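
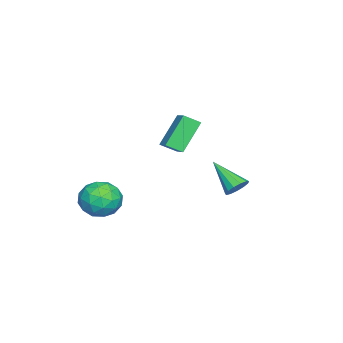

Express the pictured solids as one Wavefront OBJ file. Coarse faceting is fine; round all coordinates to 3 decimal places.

v -2.848 -1.367 0.774
v -4.05 -0.761 2.412
v -3.108 -0.519 0.27
v -4.31 0.087 1.908
v -1.83 -0.747 1.292
v -3.032 -0.141 2.93
v -2.09 0.101 0.788
v -3.292 0.707 2.426
v 1.647 -1.911 -0.727
v 2.386 -2.111 -1.622
v 1.874 -3.709 -0.138
v 2.613 -3.909 -1.033
v 2.933 -3.195 -0.153
v 2.793 -2.084 -0.517
v 1.467 -3.736 -1.243
v 1.327 -2.625 -1.607
v 2.275 -3.239 -1.941
v 3.181 -2.904 -1.267
v 1.079 -2.916 -0.493
v 1.985 -2.581 0.181
v 1.997 -1.853 -1.226
v 2.263 -3.967 -0.534
v 2.451 -3.547 -0.017
v 2.886 -3.665 -0.543
v 2.236 -1.837 -0.576
v 2.67 -1.955 -1.102
v 2.992 -2.592 -0.239
v 1.59 -3.865 -0.658
v 2.024 -3.983 -1.184
v 1.374 -2.155 -1.217
v 1.809 -2.273 -1.743
v 1.268 -3.228 -1.521
v 2.366 -2.634 -1.939
v 2.499 -3.691 -1.594
v 1.825 -3.589 -1.717
v 1.743 -2.936 -1.931
v 2.898 -2.437 -1.543
v 3.032 -3.494 -1.197
v 3.22 -3.074 -0.68
v 3.138 -2.421 -0.894
v 2.833 -3.1 -1.731
v 1.228 -2.326 -0.563
v 1.362 -3.383 -0.217
v 1.122 -3.399 -0.866
v 1.04 -2.746 -1.08
v 1.761 -2.129 -0.166
v 1.894 -3.186 0.179
v 2.517 -2.884 0.171
v 2.435 -2.231 -0.043
v 1.427 -2.72 -0.029
v 1.597 3.836 0.62
v 2.198 3.817 0.979
v 0.823 2.424 1.84
v 1.973 4.09 1.153
v 1.629 4.283 1.158
v 1.274 4.334 0.992
v 1.022 4.227 0.708
v 0.953 3.996 0.396
v 1.088 3.714 0.156
v 1.384 3.471 0.062
v 1.748 3.344 0.146
v 2.064 3.373 0.38
v 2.231 3.55 0.691
f 2 4 1
f 5 2 1
f 1 4 3
f 3 5 1
f 2 8 4
f 6 2 5
f 6 8 2
f 4 8 3
f 7 5 3
f 3 8 7
f 7 6 5
f 8 6 7
f 9 46 25
f 46 20 49
f 25 49 14
f 46 49 25
f 9 25 21
f 25 14 26
f 21 26 10
f 25 26 21
f 9 21 30
f 21 10 31
f 30 31 16
f 21 31 30
f 9 30 42
f 30 16 45
f 42 45 19
f 30 45 42
f 9 42 46
f 42 19 50
f 46 50 20
f 42 50 46
f 10 26 37
f 26 14 40
f 37 40 18
f 26 40 37
f 14 49 27
f 49 20 48
f 27 48 13
f 49 48 27
f 20 50 47
f 50 19 43
f 47 43 11
f 50 43 47
f 19 45 44
f 45 16 32
f 44 32 15
f 45 32 44
f 16 31 36
f 31 10 33
f 36 33 17
f 31 33 36
f 12 38 24
f 38 18 39
f 24 39 13
f 38 39 24
f 12 24 22
f 24 13 23
f 22 23 11
f 24 23 22
f 12 22 29
f 22 11 28
f 29 28 15
f 22 28 29
f 12 29 34
f 29 15 35
f 34 35 17
f 29 35 34
f 12 34 38
f 34 17 41
f 38 41 18
f 34 41 38
f 13 39 27
f 39 18 40
f 27 40 14
f 39 40 27
f 11 23 47
f 23 13 48
f 47 48 20
f 23 48 47
f 15 28 44
f 28 11 43
f 44 43 19
f 28 43 44
f 17 35 36
f 35 15 32
f 36 32 16
f 35 32 36
f 18 41 37
f 41 17 33
f 37 33 10
f 41 33 37
f 52 51 54
f 52 54 53
f 54 51 55
f 54 55 53
f 55 51 56
f 55 56 53
f 56 51 57
f 56 57 53
f 57 51 58
f 57 58 53
f 58 51 59
f 58 59 53
f 59 51 60
f 59 60 53
f 60 51 61
f 60 61 53
f 61 51 62
f 61 62 53
f 62 51 63
f 62 63 53
f 63 51 52
f 63 52 53



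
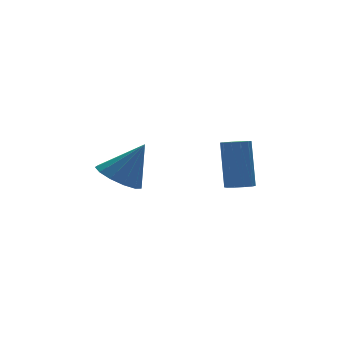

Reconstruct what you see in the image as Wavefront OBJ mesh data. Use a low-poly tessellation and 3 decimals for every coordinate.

v 3.766 -4.023 -3.876
v 4.301 -3.979 -3.938
v 4.469 -3.353 -2.046
v 3.934 -3.397 -1.984
v 4.163 -3.687 -4.022
v 4.331 -3.061 -2.13
v 3.873 -3.523 -4.051
v 4.041 -2.897 -2.159
v 3.543 -3.551 -4.013
v 3.711 -2.925 -2.12
v 3.298 -3.758 -3.922
v 3.466 -3.132 -2.03
v 3.231 -4.067 -3.814
v 3.399 -3.441 -1.922
v 3.369 -4.359 -3.73
v 3.537 -3.733 -1.838
v 3.659 -4.523 -3.701
v 3.827 -3.897 -1.809
v 3.989 -4.495 -3.74
v 4.157 -3.869 -1.847
v 4.234 -4.288 -3.83
v 4.402 -3.662 -1.938
v -0.454 -3.202 -2.961
v 0.33 -3.267 -3.438
v 0.414 -3.458 -1.499
v 0.273 -2.766 -3.317
v -0.014 -2.403 -3.083
v -0.441 -2.295 -2.81
v -0.873 -2.474 -2.585
v -1.171 -2.885 -2.48
v -1.242 -3.396 -2.527
v -1.063 -3.846 -2.712
v -0.69 -4.091 -2.976
v -0.243 -4.054 -3.236
v 0.137 -3.747 -3.408
f 2 1 5
f 2 5 3
f 3 5 6
f 3 6 4
f 5 1 7
f 5 7 6
f 6 7 8
f 6 8 4
f 7 1 9
f 7 9 8
f 8 9 10
f 8 10 4
f 9 1 11
f 9 11 10
f 10 11 12
f 10 12 4
f 11 1 13
f 11 13 12
f 12 13 14
f 12 14 4
f 13 1 15
f 13 15 14
f 14 15 16
f 14 16 4
f 15 1 17
f 15 17 16
f 16 17 18
f 16 18 4
f 17 1 19
f 17 19 18
f 18 19 20
f 18 20 4
f 19 1 21
f 19 21 20
f 20 21 22
f 20 22 4
f 21 1 2
f 21 2 22
f 22 2 3
f 22 3 4
f 24 23 26
f 24 26 25
f 26 23 27
f 26 27 25
f 27 23 28
f 27 28 25
f 28 23 29
f 28 29 25
f 29 23 30
f 29 30 25
f 30 23 31
f 30 31 25
f 31 23 32
f 31 32 25
f 32 23 33
f 32 33 25
f 33 23 34
f 33 34 25
f 34 23 35
f 34 35 25
f 35 23 24
f 35 24 25



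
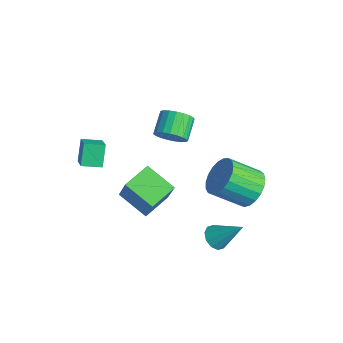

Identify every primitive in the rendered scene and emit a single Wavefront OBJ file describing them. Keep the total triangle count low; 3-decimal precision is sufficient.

v -3.151 -2.522 -0.267
v -3.731 -2.096 0.803
v -2.792 -1.553 -0.458
v -3.373 -1.128 0.613
v -2.127 -2.772 0.387
v -2.708 -2.347 1.458
v -1.769 -1.804 0.197
v -2.349 -1.378 1.267
v 3.272 1.742 -2.206
v 3.748 1.945 -2.693
v 4.188 2.698 -0.914
v 3.426 2.243 -2.686
v 3.046 2.35 -2.495
v 2.752 2.225 -2.194
v 2.657 1.915 -1.898
v 2.797 1.539 -1.72
v 3.119 1.241 -1.727
v 3.499 1.134 -1.918
v 3.793 1.26 -2.219
v 3.888 1.569 -2.515
v -0.075 0.977 2.912
v 0.499 1.051 3.521
v -0.31 1.777 4.196
v -0.885 1.703 3.588
v 0.574 1.324 3.316
v -0.235 2.05 3.992
v 0.536 1.537 3.042
v -0.273 2.264 3.718
v 0.393 1.654 2.746
v -0.416 2.38 3.421
v 0.169 1.653 2.478
v -0.64 2.379 3.154
v -0.098 1.535 2.285
v -0.907 2.262 2.961
v -0.36 1.321 2.201
v -1.169 2.048 2.877
v -0.574 1.048 2.24
v -1.383 1.774 2.915
v -0.701 0.762 2.395
v -1.51 1.488 3.07
v -0.72 0.513 2.639
v -1.529 1.239 3.315
v -0.628 0.344 2.931
v -1.437 1.071 3.606
v -0.44 0.285 3.219
v -1.249 1.011 3.895
v -0.189 0.346 3.455
v -0.998 1.072 4.13
v 0.081 0.515 3.596
v -0.728 1.242 4.272
v 0.325 0.765 3.62
v -0.484 1.491 4.295
v 1.894 -2.52 1.763
v 2.761 -2.571 3.35
v 1.35 -1.175 2.103
v 2.218 -1.226 3.691
v 3.242 -1.794 1.049
v 4.11 -1.845 2.637
v 2.699 -0.449 1.39
v 3.566 -0.5 2.977
v 1.856 4.306 -0.8
v 2.897 4.02 -0.653
v 2.346 2.588 0.466
v 1.304 2.874 0.32
v 2.831 4.312 -0.313
v 2.279 2.879 0.807
v 2.596 4.603 -0.056
v 2.044 3.17 1.063
v 2.232 4.842 0.071
v 1.681 3.409 1.191
v 1.804 4.989 0.049
v 1.253 3.556 1.168
v 1.385 5.018 -0.121
v 0.834 3.585 0.998
v 1.047 4.924 -0.408
v 0.496 3.491 0.711
v 0.849 4.723 -0.763
v 0.298 3.29 0.357
v 0.825 4.45 -1.124
v 0.274 3.017 -0.004
v 0.979 4.152 -1.429
v 0.428 2.719 -0.309
v 1.285 3.881 -1.625
v 0.734 2.448 -0.506
v 1.689 3.684 -1.679
v 1.138 2.251 -0.559
v 2.122 3.594 -1.58
v 1.571 2.161 -0.461
v 2.509 3.627 -1.347
v 1.958 2.195 -0.227
v 2.784 3.778 -1.019
v 2.232 2.345 0.101
f 2 4 1
f 5 2 1
f 1 4 3
f 3 5 1
f 2 8 4
f 6 2 5
f 6 8 2
f 4 8 3
f 7 5 3
f 3 8 7
f 7 6 5
f 8 6 7
f 10 9 12
f 10 12 11
f 12 9 13
f 12 13 11
f 13 9 14
f 13 14 11
f 14 9 15
f 14 15 11
f 15 9 16
f 15 16 11
f 16 9 17
f 16 17 11
f 17 9 18
f 17 18 11
f 18 9 19
f 18 19 11
f 19 9 20
f 19 20 11
f 20 9 10
f 20 10 11
f 22 21 25
f 22 25 23
f 23 25 26
f 23 26 24
f 25 21 27
f 25 27 26
f 26 27 28
f 26 28 24
f 27 21 29
f 27 29 28
f 28 29 30
f 28 30 24
f 29 21 31
f 29 31 30
f 30 31 32
f 30 32 24
f 31 21 33
f 31 33 32
f 32 33 34
f 32 34 24
f 33 21 35
f 33 35 34
f 34 35 36
f 34 36 24
f 35 21 37
f 35 37 36
f 36 37 38
f 36 38 24
f 37 21 39
f 37 39 38
f 38 39 40
f 38 40 24
f 39 21 41
f 39 41 40
f 40 41 42
f 40 42 24
f 41 21 43
f 41 43 42
f 42 43 44
f 42 44 24
f 43 21 45
f 43 45 44
f 44 45 46
f 44 46 24
f 45 21 47
f 45 47 46
f 46 47 48
f 46 48 24
f 47 21 49
f 47 49 48
f 48 49 50
f 48 50 24
f 49 21 51
f 49 51 50
f 50 51 52
f 50 52 24
f 51 21 22
f 51 22 52
f 52 22 23
f 52 23 24
f 54 56 53
f 57 54 53
f 53 56 55
f 55 57 53
f 54 60 56
f 58 54 57
f 58 60 54
f 56 60 55
f 59 57 55
f 55 60 59
f 59 58 57
f 60 58 59
f 62 61 65
f 62 65 63
f 63 65 66
f 63 66 64
f 65 61 67
f 65 67 66
f 66 67 68
f 66 68 64
f 67 61 69
f 67 69 68
f 68 69 70
f 68 70 64
f 69 61 71
f 69 71 70
f 70 71 72
f 70 72 64
f 71 61 73
f 71 73 72
f 72 73 74
f 72 74 64
f 73 61 75
f 73 75 74
f 74 75 76
f 74 76 64
f 75 61 77
f 75 77 76
f 76 77 78
f 76 78 64
f 77 61 79
f 77 79 78
f 78 79 80
f 78 80 64
f 79 61 81
f 79 81 80
f 80 81 82
f 80 82 64
f 81 61 83
f 81 83 82
f 82 83 84
f 82 84 64
f 83 61 85
f 83 85 84
f 84 85 86
f 84 86 64
f 85 61 87
f 85 87 86
f 86 87 88
f 86 88 64
f 87 61 89
f 87 89 88
f 88 89 90
f 88 90 64
f 89 61 91
f 89 91 90
f 90 91 92
f 90 92 64
f 91 61 62
f 91 62 92
f 92 62 63
f 92 63 64



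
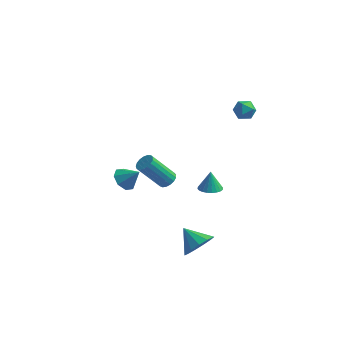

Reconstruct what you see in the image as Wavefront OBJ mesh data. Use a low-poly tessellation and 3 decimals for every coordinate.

v -2.42 2.263 -3.853
v -2.072 1.779 -3.783
v -3.212 1.193 -2.158
v -3.56 1.677 -2.227
v -1.945 1.979 -3.622
v -3.085 1.393 -1.996
v -1.926 2.244 -3.513
v -3.066 1.658 -1.887
v -2.02 2.513 -3.482
v -3.16 1.928 -1.857
v -2.206 2.725 -3.536
v -3.346 2.14 -1.911
v -2.441 2.831 -3.663
v -3.581 2.246 -2.037
v -2.671 2.807 -3.833
v -3.811 2.222 -2.207
v -2.844 2.658 -4.008
v -3.984 2.073 -2.382
v -2.919 2.419 -4.147
v -4.059 1.833 -2.521
v -2.88 2.143 -4.219
v -4.02 1.558 -2.593
v -2.736 1.895 -4.207
v -3.876 1.31 -2.581
v -2.519 1.732 -4.114
v -3.659 1.146 -2.488
v -2.28 1.689 -3.961
v -3.42 1.104 -2.335
v 2.132 1.986 3.747
v 2.424 1.751 4.319
v 2.016 0.949 3.381
v 2.308 0.714 3.953
v 1.688 1 3.978
v 1.759 1.641 4.204
v 2.681 1.059 3.496
v 2.752 1.7 3.722
v 2.763 1.179 4.163
v 2.149 1.142 4.462
v 2.291 1.558 3.238
v 1.677 1.521 3.537
v 1.508 -3.637 -3.595
v 2.009 -3.832 -2.788
v 0.452 -3.163 -2.825
v 2.137 -3.319 -2.928
v 2.065 -2.907 -3.28
v 1.816 -2.727 -3.732
v 1.469 -2.835 -4.14
v 1.135 -3.198 -4.376
v 0.919 -3.7 -4.363
v 0.89 -4.182 -4.107
v 1.057 -4.491 -3.688
v 1.368 -4.528 -3.24
v 1.722 -4.283 -2.904
v -3.812 -0.636 -1.982
v -3.368 -0.202 -2.454
v -2.968 -0.604 -1.158
v -3.722 0.129 -2.105
v -4.128 0.011 -1.684
v -4.35 -0.485 -1.437
v -4.256 -1.07 -1.51
v -3.903 -1.401 -1.859
v -3.496 -1.284 -2.28
v -3.275 -0.787 -2.527
v 0.563 0.811 -2.627
v 1.18 1.117 -2.655
v 0.477 1.089 -1.473
v 1.017 1.322 -2.717
v 0.784 1.449 -2.765
v 0.518 1.479 -2.792
v 0.259 1.407 -2.793
v 0.046 1.245 -2.77
v -0.089 1.016 -2.725
v -0.124 0.756 -2.664
v -0.055 0.504 -2.599
v 0.109 0.299 -2.537
v 0.341 0.172 -2.489
v 0.607 0.142 -2.462
v 0.867 0.214 -2.46
v 1.08 0.377 -2.484
v 1.214 0.606 -2.529
v 1.25 0.866 -2.589
f 2 1 5
f 2 5 3
f 3 5 6
f 3 6 4
f 5 1 7
f 5 7 6
f 6 7 8
f 6 8 4
f 7 1 9
f 7 9 8
f 8 9 10
f 8 10 4
f 9 1 11
f 9 11 10
f 10 11 12
f 10 12 4
f 11 1 13
f 11 13 12
f 12 13 14
f 12 14 4
f 13 1 15
f 13 15 14
f 14 15 16
f 14 16 4
f 15 1 17
f 15 17 16
f 16 17 18
f 16 18 4
f 17 1 19
f 17 19 18
f 18 19 20
f 18 20 4
f 19 1 21
f 19 21 20
f 20 21 22
f 20 22 4
f 21 1 23
f 21 23 22
f 22 23 24
f 22 24 4
f 23 1 25
f 23 25 24
f 24 25 26
f 24 26 4
f 25 1 27
f 25 27 26
f 26 27 28
f 26 28 4
f 27 1 2
f 27 2 28
f 28 2 3
f 28 3 4
f 29 40 34
f 29 34 30
f 29 30 36
f 29 36 39
f 29 39 40
f 30 34 38
f 34 40 33
f 40 39 31
f 39 36 35
f 36 30 37
f 32 38 33
f 32 33 31
f 32 31 35
f 32 35 37
f 32 37 38
f 33 38 34
f 31 33 40
f 35 31 39
f 37 35 36
f 38 37 30
f 42 41 44
f 42 44 43
f 44 41 45
f 44 45 43
f 45 41 46
f 45 46 43
f 46 41 47
f 46 47 43
f 47 41 48
f 47 48 43
f 48 41 49
f 48 49 43
f 49 41 50
f 49 50 43
f 50 41 51
f 50 51 43
f 51 41 52
f 51 52 43
f 52 41 53
f 52 53 43
f 53 41 42
f 53 42 43
f 55 54 57
f 55 57 56
f 57 54 58
f 57 58 56
f 58 54 59
f 58 59 56
f 59 54 60
f 59 60 56
f 60 54 61
f 60 61 56
f 61 54 62
f 61 62 56
f 62 54 63
f 62 63 56
f 63 54 55
f 63 55 56
f 65 64 67
f 65 67 66
f 67 64 68
f 67 68 66
f 68 64 69
f 68 69 66
f 69 64 70
f 69 70 66
f 70 64 71
f 70 71 66
f 71 64 72
f 71 72 66
f 72 64 73
f 72 73 66
f 73 64 74
f 73 74 66
f 74 64 75
f 74 75 66
f 75 64 76
f 75 76 66
f 76 64 77
f 76 77 66
f 77 64 78
f 77 78 66
f 78 64 79
f 78 79 66
f 79 64 80
f 79 80 66
f 80 64 81
f 80 81 66
f 81 64 65
f 81 65 66



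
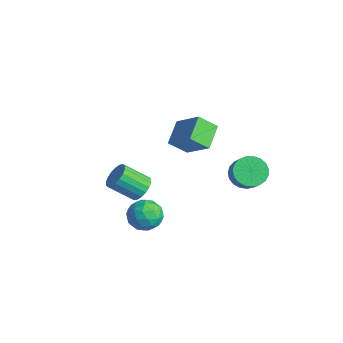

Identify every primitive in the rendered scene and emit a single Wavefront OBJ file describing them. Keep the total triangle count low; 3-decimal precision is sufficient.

v -1.27 -2 -2.084
v -0.545 -2.16 -1.786
v -1.224 -3.299 -0.739
v -1.95 -3.14 -1.036
v -0.661 -1.897 -1.576
v -1.34 -3.036 -0.528
v -0.898 -1.655 -1.466
v -1.577 -2.794 -0.419
v -1.208 -1.481 -1.478
v -1.888 -2.62 -0.431
v -1.531 -1.41 -1.611
v -2.21 -2.549 -0.563
v -1.802 -1.456 -1.837
v -2.482 -2.596 -0.79
v -1.968 -1.61 -2.112
v -2.647 -2.749 -1.065
v -1.996 -1.841 -2.381
v -2.675 -2.98 -1.334
v -1.88 -2.104 -2.592
v -2.559 -3.243 -1.544
v -1.643 -2.346 -2.701
v -2.322 -3.485 -1.654
v -1.332 -2.52 -2.689
v -2.012 -3.659 -1.642
v -1.01 -2.591 -2.557
v -1.689 -3.73 -1.509
v -0.738 -2.544 -2.33
v -1.418 -3.684 -1.283
v -0.573 -2.391 -2.055
v -1.252 -3.53 -1.008
v -1.399 -2.159 -3.395
v -0.755 -1.368 -3.384
v -0.125 -3.192 -3.576
v 0.519 -2.401 -3.565
v 0.019 -2.663 -2.716
v -0.768 -2.024 -2.604
v -0.112 -2.536 -4.356
v -0.899 -1.897 -4.244
v 0.04 -1.601 -3.979
v 0.121 -1.679 -2.965
v -1.001 -2.881 -3.995
v -0.92 -2.959 -2.981
v -1.189 -1.672 -3.374
v 0.309 -2.888 -3.586
v 0.015 -3.041 -3.087
v 0.393 -2.576 -3.081
v -1.197 -2.058 -2.915
v -0.818 -1.593 -2.909
v -0.363 -2.355 -2.516
v -0.062 -2.967 -4.051
v 0.317 -2.502 -4.045
v -1.273 -1.984 -3.879
v -0.895 -1.519 -3.873
v -0.517 -2.205 -4.444
v -0.343 -1.344 -3.717
v 0.406 -1.952 -3.823
v 0.035 -2.031 -4.288
v -0.427 -1.656 -4.222
v -0.296 -1.391 -3.121
v 0.453 -1.998 -3.227
v 0.159 -2.152 -2.728
v -0.303 -1.776 -2.662
v 0.172 -1.528 -3.47
v -1.333 -2.562 -3.733
v -0.584 -3.169 -3.839
v -0.577 -2.784 -4.298
v -1.039 -2.408 -4.232
v -1.286 -2.608 -3.137
v -0.537 -3.216 -3.243
v -0.453 -2.904 -2.738
v -0.915 -2.529 -2.672
v -1.052 -3.032 -3.49
v -4.864 3.323 -2.08
v -5.274 2.383 -1.218
v -3.358 3.794 -0.852
v -3.768 2.853 0.011
v -3.932 2.247 -2.811
v -4.342 1.306 -1.948
v -2.426 2.717 -1.582
v -2.836 1.777 -0.72
v -0.963 4.099 -3.203
v -0.445 4.865 -3.497
v 0.381 4.646 -2.612
v -0.137 3.881 -2.317
v -0.692 5.031 -3.225
v 0.133 4.812 -2.34
v -0.987 5.035 -2.949
v -0.161 4.817 -2.064
v -1.277 4.878 -2.717
v -0.451 4.659 -1.832
v -1.513 4.586 -2.569
v -0.687 4.368 -1.684
v -1.654 4.21 -2.531
v -0.828 3.992 -1.646
v -1.675 3.815 -2.608
v -0.849 3.596 -1.723
v -1.573 3.469 -2.789
v -0.747 3.25 -1.904
v -1.366 3.232 -3.041
v -0.54 3.013 -2.156
v -1.089 3.145 -3.321
v -0.263 2.926 -2.436
v -0.79 3.223 -3.58
v 0.036 3.004 -2.695
v -0.521 3.452 -3.774
v 0.305 3.234 -2.889
v -0.329 3.794 -3.87
v 0.497 3.575 -2.985
v -0.246 4.188 -3.85
v 0.58 3.969 -2.965
v -0.287 4.567 -3.718
v 0.539 4.348 -2.833
f 2 1 5
f 2 5 3
f 3 5 6
f 3 6 4
f 5 1 7
f 5 7 6
f 6 7 8
f 6 8 4
f 7 1 9
f 7 9 8
f 8 9 10
f 8 10 4
f 9 1 11
f 9 11 10
f 10 11 12
f 10 12 4
f 11 1 13
f 11 13 12
f 12 13 14
f 12 14 4
f 13 1 15
f 13 15 14
f 14 15 16
f 14 16 4
f 15 1 17
f 15 17 16
f 16 17 18
f 16 18 4
f 17 1 19
f 17 19 18
f 18 19 20
f 18 20 4
f 19 1 21
f 19 21 20
f 20 21 22
f 20 22 4
f 21 1 23
f 21 23 22
f 22 23 24
f 22 24 4
f 23 1 25
f 23 25 24
f 24 25 26
f 24 26 4
f 25 1 27
f 25 27 26
f 26 27 28
f 26 28 4
f 27 1 29
f 27 29 28
f 28 29 30
f 28 30 4
f 29 1 2
f 29 2 30
f 30 2 3
f 30 3 4
f 31 68 47
f 68 42 71
f 47 71 36
f 68 71 47
f 31 47 43
f 47 36 48
f 43 48 32
f 47 48 43
f 31 43 52
f 43 32 53
f 52 53 38
f 43 53 52
f 31 52 64
f 52 38 67
f 64 67 41
f 52 67 64
f 31 64 68
f 64 41 72
f 68 72 42
f 64 72 68
f 32 48 59
f 48 36 62
f 59 62 40
f 48 62 59
f 36 71 49
f 71 42 70
f 49 70 35
f 71 70 49
f 42 72 69
f 72 41 65
f 69 65 33
f 72 65 69
f 41 67 66
f 67 38 54
f 66 54 37
f 67 54 66
f 38 53 58
f 53 32 55
f 58 55 39
f 53 55 58
f 34 60 46
f 60 40 61
f 46 61 35
f 60 61 46
f 34 46 44
f 46 35 45
f 44 45 33
f 46 45 44
f 34 44 51
f 44 33 50
f 51 50 37
f 44 50 51
f 34 51 56
f 51 37 57
f 56 57 39
f 51 57 56
f 34 56 60
f 56 39 63
f 60 63 40
f 56 63 60
f 35 61 49
f 61 40 62
f 49 62 36
f 61 62 49
f 33 45 69
f 45 35 70
f 69 70 42
f 45 70 69
f 37 50 66
f 50 33 65
f 66 65 41
f 50 65 66
f 39 57 58
f 57 37 54
f 58 54 38
f 57 54 58
f 40 63 59
f 63 39 55
f 59 55 32
f 63 55 59
f 74 76 73
f 77 74 73
f 73 76 75
f 75 77 73
f 74 80 76
f 78 74 77
f 78 80 74
f 76 80 75
f 79 77 75
f 75 80 79
f 79 78 77
f 80 78 79
f 82 81 85
f 82 85 83
f 83 85 86
f 83 86 84
f 85 81 87
f 85 87 86
f 86 87 88
f 86 88 84
f 87 81 89
f 87 89 88
f 88 89 90
f 88 90 84
f 89 81 91
f 89 91 90
f 90 91 92
f 90 92 84
f 91 81 93
f 91 93 92
f 92 93 94
f 92 94 84
f 93 81 95
f 93 95 94
f 94 95 96
f 94 96 84
f 95 81 97
f 95 97 96
f 96 97 98
f 96 98 84
f 97 81 99
f 97 99 98
f 98 99 100
f 98 100 84
f 99 81 101
f 99 101 100
f 100 101 102
f 100 102 84
f 101 81 103
f 101 103 102
f 102 103 104
f 102 104 84
f 103 81 105
f 103 105 104
f 104 105 106
f 104 106 84
f 105 81 107
f 105 107 106
f 106 107 108
f 106 108 84
f 107 81 109
f 107 109 108
f 108 109 110
f 108 110 84
f 109 81 111
f 109 111 110
f 110 111 112
f 110 112 84
f 111 81 82
f 111 82 112
f 112 82 83
f 112 83 84



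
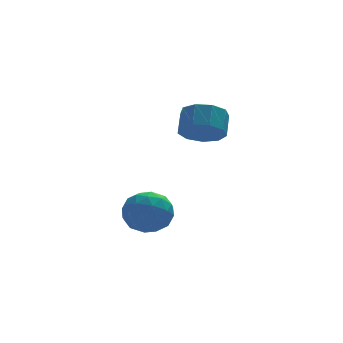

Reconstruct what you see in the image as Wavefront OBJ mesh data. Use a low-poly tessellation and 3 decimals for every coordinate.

v 0.922 0.297 3.29
v 1.87 0.102 3.132
v 2.165 0.888 3.932
v 1.218 1.083 4.09
v 1.666 0.593 2.724
v 1.961 1.38 3.524
v 1.114 0.946 2.581
v 1.409 1.732 3.381
v 0.472 0.995 2.77
v 0.768 1.781 3.57
v 0.041 0.717 3.202
v 0.337 1.504 4.002
v 0.023 0.243 3.675
v 0.318 1.029 4.475
v 0.425 -0.206 3.968
v 0.72 0.58 4.768
v 1.06 -0.42 3.944
v 1.355 0.366 4.744
v 1.63 -0.298 3.614
v 1.926 0.488 4.414
v -2.167 0.572 -1.281
v -1.382 1.301 -0.974
v -1.158 -0.781 -0.646
v -0.373 -0.052 -0.339
v -1.352 -0.074 0.193
v -1.976 0.763 -0.2
v -0.564 -0.243 -1.42
v -1.188 0.594 -1.813
v -0.392 0.798 -1.06
v -0.879 0.902 -0.063
v -1.661 -0.382 -1.557
v -2.148 -0.278 -0.56
v -1.863 1.055 -1.183
v -0.677 -0.535 -0.437
v -1.252 -0.548 -0.124
v -0.791 -0.119 0.056
v -2.212 0.739 -0.728
v -1.751 1.167 -0.548
v -1.733 0.359 0.138
v -0.789 -0.647 -1.072
v -0.328 -0.219 -0.892
v -1.749 0.639 -1.676
v -1.288 1.068 -1.496
v -0.807 0.161 -1.758
v -0.82 1.188 -1.053
v -0.226 0.393 -0.68
v -0.339 0.281 -1.316
v -0.705 0.772 -1.546
v -1.106 1.25 -0.467
v -0.513 0.454 -0.094
v -1.088 0.442 0.218
v -1.455 0.933 -0.012
v -0.524 0.954 -0.518
v -2.027 0.066 -1.526
v -1.434 -0.73 -1.153
v -1.085 -0.413 -1.608
v -1.452 0.078 -1.838
v -2.314 0.127 -0.94
v -1.72 -0.668 -0.567
v -1.835 -0.252 -0.074
v -2.201 0.239 -0.304
v -2.016 -0.434 -1.102
f 2 1 5
f 2 5 3
f 3 5 6
f 3 6 4
f 5 1 7
f 5 7 6
f 6 7 8
f 6 8 4
f 7 1 9
f 7 9 8
f 8 9 10
f 8 10 4
f 9 1 11
f 9 11 10
f 10 11 12
f 10 12 4
f 11 1 13
f 11 13 12
f 12 13 14
f 12 14 4
f 13 1 15
f 13 15 14
f 14 15 16
f 14 16 4
f 15 1 17
f 15 17 16
f 16 17 18
f 16 18 4
f 17 1 19
f 17 19 18
f 18 19 20
f 18 20 4
f 19 1 2
f 19 2 20
f 20 2 3
f 20 3 4
f 21 58 37
f 58 32 61
f 37 61 26
f 58 61 37
f 21 37 33
f 37 26 38
f 33 38 22
f 37 38 33
f 21 33 42
f 33 22 43
f 42 43 28
f 33 43 42
f 21 42 54
f 42 28 57
f 54 57 31
f 42 57 54
f 21 54 58
f 54 31 62
f 58 62 32
f 54 62 58
f 22 38 49
f 38 26 52
f 49 52 30
f 38 52 49
f 26 61 39
f 61 32 60
f 39 60 25
f 61 60 39
f 32 62 59
f 62 31 55
f 59 55 23
f 62 55 59
f 31 57 56
f 57 28 44
f 56 44 27
f 57 44 56
f 28 43 48
f 43 22 45
f 48 45 29
f 43 45 48
f 24 50 36
f 50 30 51
f 36 51 25
f 50 51 36
f 24 36 34
f 36 25 35
f 34 35 23
f 36 35 34
f 24 34 41
f 34 23 40
f 41 40 27
f 34 40 41
f 24 41 46
f 41 27 47
f 46 47 29
f 41 47 46
f 24 46 50
f 46 29 53
f 50 53 30
f 46 53 50
f 25 51 39
f 51 30 52
f 39 52 26
f 51 52 39
f 23 35 59
f 35 25 60
f 59 60 32
f 35 60 59
f 27 40 56
f 40 23 55
f 56 55 31
f 40 55 56
f 29 47 48
f 47 27 44
f 48 44 28
f 47 44 48
f 30 53 49
f 53 29 45
f 49 45 22
f 53 45 49



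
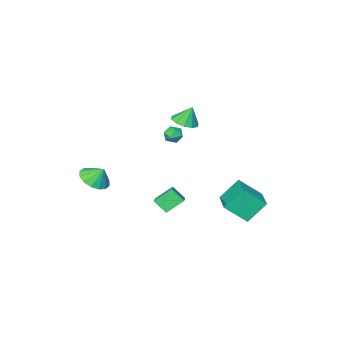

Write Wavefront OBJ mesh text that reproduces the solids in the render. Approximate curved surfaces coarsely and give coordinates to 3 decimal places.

v -3.194 -1.284 1.21
v -2.797 -1.246 1.699
v -3.703 -2.034 1.681
v -3.306 -1.996 2.17
v -3.712 -1.526 2.055
v -3.398 -1.063 1.765
v -3.102 -2.217 1.615
v -2.788 -1.754 1.325
v -2.741 -1.822 1.95
v -3.118 -1.396 2.222
v -3.382 -1.884 1.158
v -3.759 -1.458 1.43
v 1.298 -2.785 -0.73
v 1.891 -3.328 -0.205
v 1.022 -2.275 0.11
v 2.166 -2.94 -0.35
v 2.209 -2.511 -0.596
v 2.007 -2.155 -0.878
v 1.616 -1.967 -1.121
v 1.139 -1.999 -1.258
v 0.705 -2.241 -1.254
v 0.43 -2.629 -1.11
v 0.388 -3.058 -0.863
v 0.589 -3.414 -0.581
v 0.98 -3.602 -0.339
v 1.457 -3.57 -0.201
v -1.194 1.905 -1.14
v -0.888 1.242 -0.442
v -0.11 3.144 -0.438
v 0.196 2.481 0.26
v -0.296 1.539 -1.88
v 0.01 0.876 -1.182
v 0.788 2.778 -1.178
v 1.094 2.115 -0.48
v -4.087 3.262 -2.564
v -5.044 3.688 -1.368
v -2.982 4.902 -2.264
v -3.939 5.328 -1.067
v -3.141 2.432 -1.513
v -4.098 2.858 -0.316
v -2.036 4.072 -1.212
v -2.993 4.498 -0.016
v -3.404 -0.84 2.948
v -2.852 -0.247 2.954
v -3.716 -0.56 4.052
v -3.283 -0.056 2.784
v -3.76 -0.164 2.677
v -4.101 -0.53 2.674
v -4.176 -1.015 2.775
v -3.956 -1.432 2.943
v -3.526 -1.623 3.112
v -3.049 -1.515 3.219
v -2.708 -1.149 3.223
v -2.633 -0.664 3.121
f 1 12 6
f 1 6 2
f 1 2 8
f 1 8 11
f 1 11 12
f 2 6 10
f 6 12 5
f 12 11 3
f 11 8 7
f 8 2 9
f 4 10 5
f 4 5 3
f 4 3 7
f 4 7 9
f 4 9 10
f 5 10 6
f 3 5 12
f 7 3 11
f 9 7 8
f 10 9 2
f 14 13 16
f 14 16 15
f 16 13 17
f 16 17 15
f 17 13 18
f 17 18 15
f 18 13 19
f 18 19 15
f 19 13 20
f 19 20 15
f 20 13 21
f 20 21 15
f 21 13 22
f 21 22 15
f 22 13 23
f 22 23 15
f 23 13 24
f 23 24 15
f 24 13 25
f 24 25 15
f 25 13 26
f 25 26 15
f 26 13 14
f 26 14 15
f 28 30 27
f 31 28 27
f 27 30 29
f 29 31 27
f 28 34 30
f 32 28 31
f 32 34 28
f 30 34 29
f 33 31 29
f 29 34 33
f 33 32 31
f 34 32 33
f 36 38 35
f 39 36 35
f 35 38 37
f 37 39 35
f 36 42 38
f 40 36 39
f 40 42 36
f 38 42 37
f 41 39 37
f 37 42 41
f 41 40 39
f 42 40 41
f 44 43 46
f 44 46 45
f 46 43 47
f 46 47 45
f 47 43 48
f 47 48 45
f 48 43 49
f 48 49 45
f 49 43 50
f 49 50 45
f 50 43 51
f 50 51 45
f 51 43 52
f 51 52 45
f 52 43 53
f 52 53 45
f 53 43 54
f 53 54 45
f 54 43 44
f 54 44 45



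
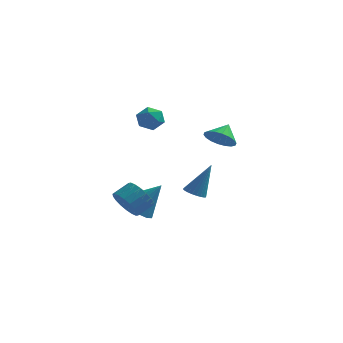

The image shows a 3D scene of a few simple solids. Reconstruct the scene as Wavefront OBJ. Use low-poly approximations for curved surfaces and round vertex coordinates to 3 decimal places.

v -2.91 -0.8 -3.043
v -2.422 -0.642 -3.807
v -1.781 0.018 -3.26
v -2.27 -0.14 -2.497
v -2.71 -0.351 -3.821
v -2.069 0.309 -3.275
v -3.037 -0.149 -3.681
v -2.396 0.511 -3.135
v -3.339 -0.076 -3.415
v -2.698 0.584 -2.869
v -3.557 -0.146 -3.075
v -2.916 0.514 -2.529
v -3.646 -0.346 -2.729
v -3.005 0.314 -2.183
v -3.59 -0.635 -2.445
v -2.949 0.025 -1.899
v -3.399 -0.958 -2.28
v -2.758 -0.298 -1.733
v -3.111 -1.249 -2.265
v -2.47 -0.589 -1.719
v -2.784 -1.451 -2.405
v -2.143 -0.791 -1.859
v -2.482 -1.524 -2.671
v -1.841 -0.864 -2.125
v -2.264 -1.454 -3.011
v -1.623 -0.794 -2.465
v -2.175 -1.254 -3.357
v -1.534 -0.594 -2.811
v -2.231 -0.965 -3.641
v -1.59 -0.305 -3.095
v -2.345 0.371 2.583
v -1.817 0.345 2.013
v -1.783 -0.605 3.147
v -1.255 -0.631 2.577
v -1.26 -0.034 3.076
v -1.607 0.569 2.727
v -1.993 -0.829 2.433
v -2.34 -0.226 2.084
v -1.599 -0.397 1.92
v -1.146 0.095 2.317
v -2.454 -0.355 2.843
v -2.001 0.137 3.24
v 1.555 0.203 1.381
v 2.038 0.589 0.783
v 1.825 0.977 2.099
v 1.696 0.753 0.735
v 1.326 0.809 0.815
v 1.001 0.744 1.006
v 0.786 0.573 1.272
v 0.723 0.328 1.56
v 0.825 0.058 1.812
v 1.071 -0.183 1.978
v 1.413 -0.347 2.027
v 1.783 -0.403 1.947
v 2.108 -0.338 1.755
v 2.324 -0.166 1.489
v 2.387 0.078 1.202
v 2.285 0.348 0.95
v 0.345 0.078 -2.295
v 0.752 0.46 -2.563
v 1.075 0.542 -0.525
v 0.565 0.609 -2.525
v 0.345 0.677 -2.452
v 0.125 0.654 -2.355
v -0.062 0.543 -2.249
v -0.187 0.361 -2.15
v -0.231 0.136 -2.073
v -0.187 -0.098 -2.029
v -0.063 -0.305 -2.026
v 0.124 -0.454 -2.064
v 0.345 -0.522 -2.137
v 0.565 -0.499 -2.234
v 0.752 -0.388 -2.341
v 0.877 -0.206 -2.44
v 0.921 0.019 -2.517
v 0.877 0.253 -2.56
v -3.032 1.864 -4.306
v -2.346 2.309 -4.965
v -1.828 2.216 -2.814
v -2.704 2.742 -4.779
v -3.166 2.896 -4.442
v -3.585 2.723 -4.063
v -3.829 2.276 -3.761
v -3.82 1.699 -3.632
v -3.561 1.174 -3.717
v -3.134 0.868 -3.989
v -2.675 0.878 -4.362
v -2.329 1.201 -4.717
v -2.207 1.735 -4.942
f 2 1 5
f 2 5 3
f 3 5 6
f 3 6 4
f 5 1 7
f 5 7 6
f 6 7 8
f 6 8 4
f 7 1 9
f 7 9 8
f 8 9 10
f 8 10 4
f 9 1 11
f 9 11 10
f 10 11 12
f 10 12 4
f 11 1 13
f 11 13 12
f 12 13 14
f 12 14 4
f 13 1 15
f 13 15 14
f 14 15 16
f 14 16 4
f 15 1 17
f 15 17 16
f 16 17 18
f 16 18 4
f 17 1 19
f 17 19 18
f 18 19 20
f 18 20 4
f 19 1 21
f 19 21 20
f 20 21 22
f 20 22 4
f 21 1 23
f 21 23 22
f 22 23 24
f 22 24 4
f 23 1 25
f 23 25 24
f 24 25 26
f 24 26 4
f 25 1 27
f 25 27 26
f 26 27 28
f 26 28 4
f 27 1 29
f 27 29 28
f 28 29 30
f 28 30 4
f 29 1 2
f 29 2 30
f 30 2 3
f 30 3 4
f 31 42 36
f 31 36 32
f 31 32 38
f 31 38 41
f 31 41 42
f 32 36 40
f 36 42 35
f 42 41 33
f 41 38 37
f 38 32 39
f 34 40 35
f 34 35 33
f 34 33 37
f 34 37 39
f 34 39 40
f 35 40 36
f 33 35 42
f 37 33 41
f 39 37 38
f 40 39 32
f 44 43 46
f 44 46 45
f 46 43 47
f 46 47 45
f 47 43 48
f 47 48 45
f 48 43 49
f 48 49 45
f 49 43 50
f 49 50 45
f 50 43 51
f 50 51 45
f 51 43 52
f 51 52 45
f 52 43 53
f 52 53 45
f 53 43 54
f 53 54 45
f 54 43 55
f 54 55 45
f 55 43 56
f 55 56 45
f 56 43 57
f 56 57 45
f 57 43 58
f 57 58 45
f 58 43 44
f 58 44 45
f 60 59 62
f 60 62 61
f 62 59 63
f 62 63 61
f 63 59 64
f 63 64 61
f 64 59 65
f 64 65 61
f 65 59 66
f 65 66 61
f 66 59 67
f 66 67 61
f 67 59 68
f 67 68 61
f 68 59 69
f 68 69 61
f 69 59 70
f 69 70 61
f 70 59 71
f 70 71 61
f 71 59 72
f 71 72 61
f 72 59 73
f 72 73 61
f 73 59 74
f 73 74 61
f 74 59 75
f 74 75 61
f 75 59 76
f 75 76 61
f 76 59 60
f 76 60 61
f 78 77 80
f 78 80 79
f 80 77 81
f 80 81 79
f 81 77 82
f 81 82 79
f 82 77 83
f 82 83 79
f 83 77 84
f 83 84 79
f 84 77 85
f 84 85 79
f 85 77 86
f 85 86 79
f 86 77 87
f 86 87 79
f 87 77 88
f 87 88 79
f 88 77 89
f 88 89 79
f 89 77 78
f 89 78 79



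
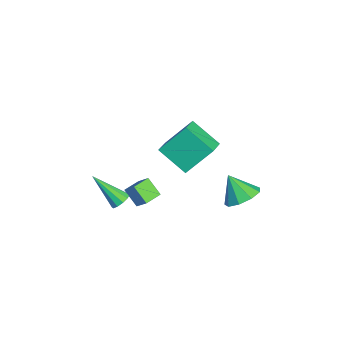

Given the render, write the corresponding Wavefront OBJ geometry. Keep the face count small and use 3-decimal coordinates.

v 4.33 -2.244 -0.333
v 3.705 -2.837 0.488
v 3.653 -1.481 -0.296
v 3.029 -2.074 0.525
v 4.911 -1.766 0.455
v 4.287 -2.359 1.276
v 4.235 -1.003 0.492
v 3.61 -1.596 1.313
v 3.787 -3.039 -0.358
v 4.219 -3.447 -0.534
v 3.053 -4.461 1.138
v 4.367 -3.231 -0.255
v 4.294 -2.941 -0.015
v 4.027 -2.688 0.093
v 3.668 -2.57 0.03
v 3.355 -2.631 -0.182
v 3.206 -2.848 -0.461
v 3.279 -3.138 -0.7
v 3.546 -3.39 -0.809
v 3.905 -3.508 -0.746
v 2.524 0.76 1.212
v 1.55 -0.573 2.323
v 2.332 2.199 2.77
v 1.358 0.866 3.881
v 3.782 0.314 1.779
v 2.808 -1.019 2.89
v 3.59 1.753 3.337
v 2.616 0.42 4.448
v 4.164 3.259 -0.077
v 5.139 2.97 0.256
v 3.516 2.541 1.197
v 4.963 3.624 0.535
v 4.413 4.107 0.527
v 3.746 4.193 0.236
v 3.276 3.842 -0.201
v 3.221 3.219 -0.58
v 3.607 2.614 -0.724
v 4.255 2.311 -0.565
v 4.86 2.452 -0.178
f 2 4 1
f 5 2 1
f 1 4 3
f 3 5 1
f 2 8 4
f 6 2 5
f 6 8 2
f 4 8 3
f 7 5 3
f 3 8 7
f 7 6 5
f 8 6 7
f 10 9 12
f 10 12 11
f 12 9 13
f 12 13 11
f 13 9 14
f 13 14 11
f 14 9 15
f 14 15 11
f 15 9 16
f 15 16 11
f 16 9 17
f 16 17 11
f 17 9 18
f 17 18 11
f 18 9 19
f 18 19 11
f 19 9 20
f 19 20 11
f 20 9 10
f 20 10 11
f 22 24 21
f 25 22 21
f 21 24 23
f 23 25 21
f 22 28 24
f 26 22 25
f 26 28 22
f 24 28 23
f 27 25 23
f 23 28 27
f 27 26 25
f 28 26 27
f 30 29 32
f 30 32 31
f 32 29 33
f 32 33 31
f 33 29 34
f 33 34 31
f 34 29 35
f 34 35 31
f 35 29 36
f 35 36 31
f 36 29 37
f 36 37 31
f 37 29 38
f 37 38 31
f 38 29 39
f 38 39 31
f 39 29 30
f 39 30 31



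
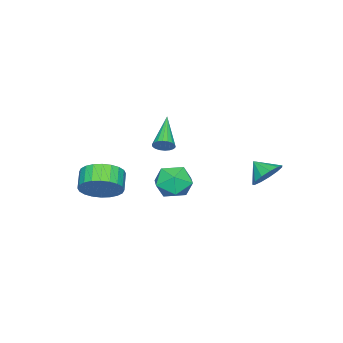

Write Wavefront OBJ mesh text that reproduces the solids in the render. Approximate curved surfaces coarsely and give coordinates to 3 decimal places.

v -2.891 1.983 -0.756
v -2.119 2.098 -0.419
v -3.029 1.177 -0.164
v -2.423 2.35 -0.148
v -2.876 2.485 -0.071
v -3.334 2.461 -0.211
v -3.65 2.285 -0.524
v -3.726 2.013 -0.911
v -3.536 1.732 -1.249
v -3.141 1.53 -1.431
v -2.667 1.472 -1.398
v -2.264 1.576 -1.162
v -2.059 1.81 -0.797
v 1.875 0.9 1.105
v 2.617 1.425 1.324
v 2.763 -0.325 1.036
v 3.505 0.2 1.255
v 2.84 0.04 1.894
v 2.291 0.797 1.936
v 3.089 0.303 0.424
v 2.54 1.06 0.466
v 3.368 1.057 0.903
v 3.214 0.894 1.812
v 2.166 0.206 0.548
v 2.012 0.043 1.457
v 2.474 -3.2 -0.504
v 2.929 -2.901 0.336
v 2.18 -3.302 0.883
v 1.726 -3.6 0.044
v 2.705 -2.592 0.256
v 1.956 -2.992 0.804
v 2.446 -2.375 0.061
v 1.697 -2.776 0.608
v 2.191 -2.283 -0.22
v 1.443 -2.684 0.327
v 1.979 -2.332 -0.545
v 1.231 -2.732 0.003
v 1.843 -2.512 -0.863
v 1.095 -2.913 -0.315
v 1.803 -2.797 -1.126
v 1.055 -3.198 -0.579
v 1.865 -3.143 -1.295
v 1.117 -3.544 -0.747
v 2.02 -3.498 -1.343
v 1.271 -3.899 -0.796
v 2.244 -3.808 -1.264
v 1.495 -4.208 -0.716
v 2.503 -4.024 -1.068
v 1.754 -4.425 -0.521
v 2.757 -4.116 -0.787
v 2.009 -4.517 -0.24
v 2.969 -4.068 -0.463
v 2.221 -4.468 0.085
v 3.105 -3.887 -0.145
v 2.357 -4.288 0.403
v 3.145 -3.602 0.119
v 2.397 -4.003 0.666
v 3.083 -3.256 0.287
v 2.335 -3.657 0.835
v -1.948 -2.757 0.211
v -1.676 -3.205 0.291
v -3.432 -3.483 1.209
v -1.615 -3.073 0.477
v -1.62 -2.879 0.61
v -1.691 -2.661 0.665
v -1.812 -2.461 0.629
v -1.96 -2.321 0.511
v -2.105 -2.266 0.334
v -2.22 -2.309 0.132
v -2.28 -2.441 -0.054
v -2.275 -2.636 -0.187
v -2.205 -2.854 -0.242
v -2.084 -3.053 -0.207
v -1.936 -3.194 -0.089
v -1.79 -3.248 0.089
f 2 1 4
f 2 4 3
f 4 1 5
f 4 5 3
f 5 1 6
f 5 6 3
f 6 1 7
f 6 7 3
f 7 1 8
f 7 8 3
f 8 1 9
f 8 9 3
f 9 1 10
f 9 10 3
f 10 1 11
f 10 11 3
f 11 1 12
f 11 12 3
f 12 1 13
f 12 13 3
f 13 1 2
f 13 2 3
f 14 25 19
f 14 19 15
f 14 15 21
f 14 21 24
f 14 24 25
f 15 19 23
f 19 25 18
f 25 24 16
f 24 21 20
f 21 15 22
f 17 23 18
f 17 18 16
f 17 16 20
f 17 20 22
f 17 22 23
f 18 23 19
f 16 18 25
f 20 16 24
f 22 20 21
f 23 22 15
f 27 26 30
f 27 30 28
f 28 30 31
f 28 31 29
f 30 26 32
f 30 32 31
f 31 32 33
f 31 33 29
f 32 26 34
f 32 34 33
f 33 34 35
f 33 35 29
f 34 26 36
f 34 36 35
f 35 36 37
f 35 37 29
f 36 26 38
f 36 38 37
f 37 38 39
f 37 39 29
f 38 26 40
f 38 40 39
f 39 40 41
f 39 41 29
f 40 26 42
f 40 42 41
f 41 42 43
f 41 43 29
f 42 26 44
f 42 44 43
f 43 44 45
f 43 45 29
f 44 26 46
f 44 46 45
f 45 46 47
f 45 47 29
f 46 26 48
f 46 48 47
f 47 48 49
f 47 49 29
f 48 26 50
f 48 50 49
f 49 50 51
f 49 51 29
f 50 26 52
f 50 52 51
f 51 52 53
f 51 53 29
f 52 26 54
f 52 54 53
f 53 54 55
f 53 55 29
f 54 26 56
f 54 56 55
f 55 56 57
f 55 57 29
f 56 26 58
f 56 58 57
f 57 58 59
f 57 59 29
f 58 26 27
f 58 27 59
f 59 27 28
f 59 28 29
f 61 60 63
f 61 63 62
f 63 60 64
f 63 64 62
f 64 60 65
f 64 65 62
f 65 60 66
f 65 66 62
f 66 60 67
f 66 67 62
f 67 60 68
f 67 68 62
f 68 60 69
f 68 69 62
f 69 60 70
f 69 70 62
f 70 60 71
f 70 71 62
f 71 60 72
f 71 72 62
f 72 60 73
f 72 73 62
f 73 60 74
f 73 74 62
f 74 60 75
f 74 75 62
f 75 60 61
f 75 61 62



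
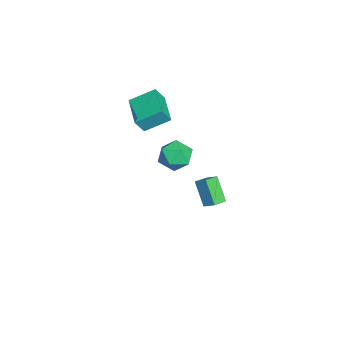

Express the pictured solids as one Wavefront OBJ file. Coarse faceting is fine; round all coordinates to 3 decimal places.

v -0.301 2.559 -2.807
v 0.087 3.099 -2.363
v 0.474 3.025 -4.053
v 0.862 3.566 -3.609
v 0.278 2.014 -2.651
v 0.666 2.555 -2.207
v 1.053 2.481 -3.897
v 1.441 3.021 -3.453
v -0.105 -0.767 2.417
v -0.262 0.504 3.159
v 1.604 -0.357 2.076
v 1.446 0.914 2.818
v 0.154 -1.194 3.202
v -0.004 0.077 3.944
v 1.862 -0.784 2.861
v 1.705 0.487 3.603
v 3.559 2.025 2.365
v 4.357 1.879 1.92
v 3.203 0.581 2.2
v 4.001 0.435 1.755
v 4.004 0.627 2.66
v 4.225 1.52 2.762
v 3.335 0.94 1.358
v 3.556 1.833 1.46
v 4.219 1.209 1.297
v 4.632 1.015 2.102
v 2.928 1.445 2.018
v 3.341 1.251 2.823
f 2 4 1
f 5 2 1
f 1 4 3
f 3 5 1
f 2 8 4
f 6 2 5
f 6 8 2
f 4 8 3
f 7 5 3
f 3 8 7
f 7 6 5
f 8 6 7
f 10 12 9
f 13 10 9
f 9 12 11
f 11 13 9
f 10 16 12
f 14 10 13
f 14 16 10
f 12 16 11
f 15 13 11
f 11 16 15
f 15 14 13
f 16 14 15
f 17 28 22
f 17 22 18
f 17 18 24
f 17 24 27
f 17 27 28
f 18 22 26
f 22 28 21
f 28 27 19
f 27 24 23
f 24 18 25
f 20 26 21
f 20 21 19
f 20 19 23
f 20 23 25
f 20 25 26
f 21 26 22
f 19 21 28
f 23 19 27
f 25 23 24
f 26 25 18



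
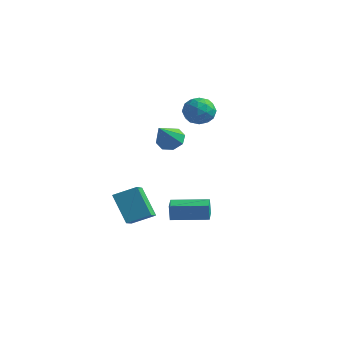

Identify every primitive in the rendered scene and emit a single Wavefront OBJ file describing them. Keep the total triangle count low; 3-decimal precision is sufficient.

v -3.485 2.763 1.993
v -2.586 2.75 1.826
v -3.454 1.31 2.274
v -2.555 1.297 2.107
v -2.876 1.722 2.851
v -2.896 2.62 2.677
v -3.144 1.44 1.423
v -3.164 2.338 1.249
v -2.375 1.933 1.474
v -2.209 2.107 2.357
v -3.831 1.953 1.743
v -3.665 2.127 2.626
v -3.039 2.884 1.885
v -3.001 1.176 2.215
v -3.19 1.426 2.652
v -2.662 1.418 2.554
v -3.221 2.807 2.385
v -2.692 2.8 2.287
v -2.862 2.196 2.889
v -3.348 1.26 1.813
v -2.819 1.253 1.715
v -3.378 2.642 1.546
v -2.85 2.634 1.448
v -3.178 1.864 1.211
v -2.386 2.396 1.58
v -2.367 1.542 1.745
v -2.714 1.626 1.343
v -2.726 2.154 1.241
v -2.289 2.498 2.099
v -2.27 1.644 2.264
v -2.459 1.894 2.701
v -2.47 2.422 2.599
v -2.165 2.018 1.892
v -3.77 2.416 1.836
v -3.751 1.562 2.001
v -3.57 1.638 1.501
v -3.581 2.166 1.399
v -3.673 2.518 2.355
v -3.654 1.664 2.52
v -3.314 1.906 2.859
v -3.326 2.434 2.757
v -3.875 2.042 2.208
v -3.04 -4.772 -1.242
v -2.152 -3.992 -0.724
v -3.606 -3.689 -1.903
v -2.719 -2.909 -1.386
v -1.941 -5.071 -2.674
v -1.054 -4.291 -2.157
v -2.508 -3.988 -3.336
v -1.62 -3.208 -2.818
v -2.695 -0.766 -4.514
v -2.757 -0.774 -3.556
v -3.215 0.029 -4.541
v -3.277 0.021 -3.583
v -1.043 0.319 -4.397
v -1.105 0.311 -3.439
v -1.563 1.114 -4.424
v -1.625 1.106 -3.466
v -0.955 -2.922 2.449
v -0.225 -2.912 2.332
v -0.745 -4.078 3.651
v -0.386 -2.535 2.722
v -0.881 -2.385 2.953
v -1.419 -2.55 2.889
v -1.685 -2.932 2.567
v -1.524 -3.309 2.177
v -1.029 -3.459 1.946
v -0.491 -3.295 2.01
f 1 38 17
f 38 12 41
f 17 41 6
f 38 41 17
f 1 17 13
f 17 6 18
f 13 18 2
f 17 18 13
f 1 13 22
f 13 2 23
f 22 23 8
f 13 23 22
f 1 22 34
f 22 8 37
f 34 37 11
f 22 37 34
f 1 34 38
f 34 11 42
f 38 42 12
f 34 42 38
f 2 18 29
f 18 6 32
f 29 32 10
f 18 32 29
f 6 41 19
f 41 12 40
f 19 40 5
f 41 40 19
f 12 42 39
f 42 11 35
f 39 35 3
f 42 35 39
f 11 37 36
f 37 8 24
f 36 24 7
f 37 24 36
f 8 23 28
f 23 2 25
f 28 25 9
f 23 25 28
f 4 30 16
f 30 10 31
f 16 31 5
f 30 31 16
f 4 16 14
f 16 5 15
f 14 15 3
f 16 15 14
f 4 14 21
f 14 3 20
f 21 20 7
f 14 20 21
f 4 21 26
f 21 7 27
f 26 27 9
f 21 27 26
f 4 26 30
f 26 9 33
f 30 33 10
f 26 33 30
f 5 31 19
f 31 10 32
f 19 32 6
f 31 32 19
f 3 15 39
f 15 5 40
f 39 40 12
f 15 40 39
f 7 20 36
f 20 3 35
f 36 35 11
f 20 35 36
f 9 27 28
f 27 7 24
f 28 24 8
f 27 24 28
f 10 33 29
f 33 9 25
f 29 25 2
f 33 25 29
f 44 46 43
f 47 44 43
f 43 46 45
f 45 47 43
f 44 50 46
f 48 44 47
f 48 50 44
f 46 50 45
f 49 47 45
f 45 50 49
f 49 48 47
f 50 48 49
f 52 54 51
f 55 52 51
f 51 54 53
f 53 55 51
f 52 58 54
f 56 52 55
f 56 58 52
f 54 58 53
f 57 55 53
f 53 58 57
f 57 56 55
f 58 56 57
f 60 59 62
f 60 62 61
f 62 59 63
f 62 63 61
f 63 59 64
f 63 64 61
f 64 59 65
f 64 65 61
f 65 59 66
f 65 66 61
f 66 59 67
f 66 67 61
f 67 59 68
f 67 68 61
f 68 59 60
f 68 60 61



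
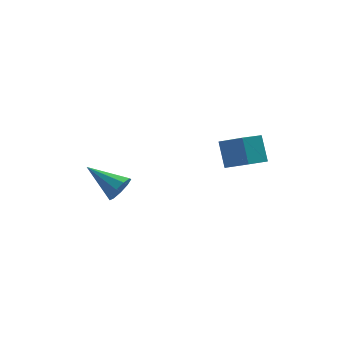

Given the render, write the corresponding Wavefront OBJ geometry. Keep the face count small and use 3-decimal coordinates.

v 0.921 -2.578 3.003
v 0.946 -1.627 4.163
v 2.069 -2.025 2.525
v 2.094 -1.075 3.686
v 1.726 -3.565 3.794
v 1.751 -2.615 4.955
v 2.874 -3.013 3.317
v 2.899 -2.062 4.477
v -2.53 2.928 -1.832
v -2.041 2.952 -1.149
v -3.81 4.452 -0.968
v -1.853 3.33 -1.539
v -1.982 3.52 -2.066
v -2.368 3.433 -2.483
v -2.829 3.109 -2.595
v -3.15 2.7 -2.35
v -3.181 2.398 -1.863
v -2.907 2.344 -1.36
v -2.457 2.563 -1.079
f 2 4 1
f 5 2 1
f 1 4 3
f 3 5 1
f 2 8 4
f 6 2 5
f 6 8 2
f 4 8 3
f 7 5 3
f 3 8 7
f 7 6 5
f 8 6 7
f 10 9 12
f 10 12 11
f 12 9 13
f 12 13 11
f 13 9 14
f 13 14 11
f 14 9 15
f 14 15 11
f 15 9 16
f 15 16 11
f 16 9 17
f 16 17 11
f 17 9 18
f 17 18 11
f 18 9 19
f 18 19 11
f 19 9 10
f 19 10 11



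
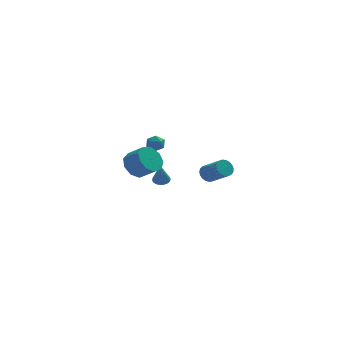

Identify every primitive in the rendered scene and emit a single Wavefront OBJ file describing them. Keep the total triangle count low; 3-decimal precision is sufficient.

v 0.939 4.293 -2.88
v 1.423 4.008 -2.977
v 0.841 3.607 -1.36
v 1.503 4.21 -2.881
v 1.485 4.426 -2.785
v 1.373 4.618 -2.705
v 1.186 4.755 -2.655
v 0.956 4.812 -2.644
v 0.723 4.779 -2.674
v 0.528 4.662 -2.739
v 0.403 4.481 -2.829
v 0.371 4.268 -2.927
v 0.438 4.059 -3.018
v 0.591 3.891 -3.084
v 0.804 3.792 -3.115
v 1.04 3.78 -3.105
v 1.259 3.856 -3.056
v 0.128 0.679 1.624
v 0.479 0.808 2.145
v 0.361 -0.328 1.715
v 0.712 -0.199 2.236
v 0.074 -0.141 2.258
v -0.07 0.482 2.201
v 0.91 -0.002 1.659
v 0.766 0.621 1.602
v 0.963 0.387 2.167
v 0.446 0.301 2.536
v 0.394 0.179 1.324
v -0.123 0.093 1.693
v -0.872 -3.65 1.831
v -0.275 -3.742 1.072
v 0.568 -4.361 1.809
v -0.028 -4.27 2.569
v -0.145 -3.178 1.396
v 0.699 -3.797 2.134
v -0.355 -2.835 1.924
v 0.489 -3.454 2.662
v -0.806 -2.874 2.409
v 0.037 -3.493 3.146
v -1.289 -3.276 2.623
v -0.445 -3.895 3.36
v -1.576 -3.853 2.467
v -0.733 -4.472 3.204
v -1.534 -4.336 2.013
v -0.69 -4.955 2.751
v -1.182 -4.498 1.474
v -0.338 -5.117 2.212
v -0.684 -4.263 1.103
v 0.159 -4.882 1.84
v 3.381 -1.943 0.312
v 3.877 -1.8 -0.049
v 4.795 -2.775 0.827
v 4.299 -2.917 1.188
v 3.892 -1.618 0.138
v 4.81 -2.592 1.015
v 3.819 -1.491 0.356
v 4.736 -2.466 1.232
v 3.669 -1.443 0.566
v 4.587 -2.418 1.442
v 3.47 -1.481 0.732
v 4.388 -2.456 1.608
v 3.256 -1.599 0.825
v 4.173 -2.574 1.701
v 3.063 -1.777 0.83
v 3.981 -2.751 1.706
v 2.925 -1.983 0.745
v 3.843 -2.957 1.621
v 2.866 -2.182 0.585
v 3.784 -3.157 1.461
v 2.896 -2.339 0.378
v 3.814 -3.314 1.254
v 3.01 -2.429 0.16
v 3.928 -3.403 1.036
v 3.188 -2.434 -0.032
v 4.106 -3.408 0.844
v 3.4 -2.354 -0.165
v 4.317 -3.329 0.711
v 3.608 -2.203 -0.215
v 4.526 -3.178 0.661
v 3.777 -2.007 -0.174
v 4.695 -2.982 0.702
f 2 1 4
f 2 4 3
f 4 1 5
f 4 5 3
f 5 1 6
f 5 6 3
f 6 1 7
f 6 7 3
f 7 1 8
f 7 8 3
f 8 1 9
f 8 9 3
f 9 1 10
f 9 10 3
f 10 1 11
f 10 11 3
f 11 1 12
f 11 12 3
f 12 1 13
f 12 13 3
f 13 1 14
f 13 14 3
f 14 1 15
f 14 15 3
f 15 1 16
f 15 16 3
f 16 1 17
f 16 17 3
f 17 1 2
f 17 2 3
f 18 29 23
f 18 23 19
f 18 19 25
f 18 25 28
f 18 28 29
f 19 23 27
f 23 29 22
f 29 28 20
f 28 25 24
f 25 19 26
f 21 27 22
f 21 22 20
f 21 20 24
f 21 24 26
f 21 26 27
f 22 27 23
f 20 22 29
f 24 20 28
f 26 24 25
f 27 26 19
f 31 30 34
f 31 34 32
f 32 34 35
f 32 35 33
f 34 30 36
f 34 36 35
f 35 36 37
f 35 37 33
f 36 30 38
f 36 38 37
f 37 38 39
f 37 39 33
f 38 30 40
f 38 40 39
f 39 40 41
f 39 41 33
f 40 30 42
f 40 42 41
f 41 42 43
f 41 43 33
f 42 30 44
f 42 44 43
f 43 44 45
f 43 45 33
f 44 30 46
f 44 46 45
f 45 46 47
f 45 47 33
f 46 30 48
f 46 48 47
f 47 48 49
f 47 49 33
f 48 30 31
f 48 31 49
f 49 31 32
f 49 32 33
f 51 50 54
f 51 54 52
f 52 54 55
f 52 55 53
f 54 50 56
f 54 56 55
f 55 56 57
f 55 57 53
f 56 50 58
f 56 58 57
f 57 58 59
f 57 59 53
f 58 50 60
f 58 60 59
f 59 60 61
f 59 61 53
f 60 50 62
f 60 62 61
f 61 62 63
f 61 63 53
f 62 50 64
f 62 64 63
f 63 64 65
f 63 65 53
f 64 50 66
f 64 66 65
f 65 66 67
f 65 67 53
f 66 50 68
f 66 68 67
f 67 68 69
f 67 69 53
f 68 50 70
f 68 70 69
f 69 70 71
f 69 71 53
f 70 50 72
f 70 72 71
f 71 72 73
f 71 73 53
f 72 50 74
f 72 74 73
f 73 74 75
f 73 75 53
f 74 50 76
f 74 76 75
f 75 76 77
f 75 77 53
f 76 50 78
f 76 78 77
f 77 78 79
f 77 79 53
f 78 50 80
f 78 80 79
f 79 80 81
f 79 81 53
f 80 50 51
f 80 51 81
f 81 51 52
f 81 52 53



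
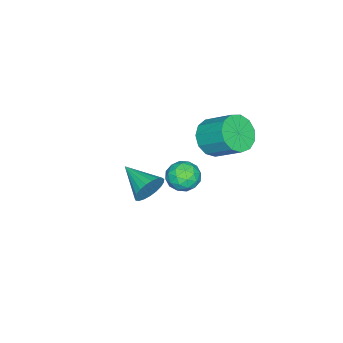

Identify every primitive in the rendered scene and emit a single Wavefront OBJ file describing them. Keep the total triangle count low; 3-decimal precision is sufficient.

v -1.335 -1.253 -4.183
v -0.909 -1.204 -3.484
v -1.925 -2.767 -3.717
v -1.206 -1.061 -3.396
v -1.525 -0.952 -3.445
v -1.812 -0.894 -3.621
v -2.015 -0.899 -3.894
v -2.102 -0.965 -4.217
v -2.055 -1.081 -4.535
v -1.884 -1.226 -4.791
v -1.618 -1.377 -4.943
v -1.303 -1.506 -4.963
v -0.994 -1.591 -4.848
v -0.743 -1.618 -4.618
v -0.595 -1.582 -4.313
v -0.575 -1.489 -3.986
v -0.686 -1.355 -3.692
v -1.576 1.584 0.346
v -0.663 1.382 0.448
v -0.492 2.634 1.396
v -1.404 2.836 1.294
v -0.699 1.704 0.029
v -0.528 2.956 0.977
v -1.013 1.987 -0.289
v -0.841 3.24 0.659
v -1.505 2.143 -0.406
v -1.334 3.396 0.542
v -2.02 2.121 -0.284
v -1.849 3.374 0.664
v -2.394 1.929 0.038
v -2.223 3.181 0.986
v -2.508 1.627 0.458
v -2.337 2.879 1.406
v -2.326 1.311 0.842
v -2.155 2.563 1.79
v -1.906 1.082 1.069
v -1.734 2.334 2.017
v -1.381 1.012 1.066
v -1.209 2.265 2.014
v -0.918 1.124 0.835
v -0.746 2.376 1.783
v 0.404 1.723 -0.369
v 0.996 1.357 -0.74
v -0.436 0.983 -0.98
v 0.156 0.617 -1.351
v 0.053 0.514 -0.576
v 0.573 0.971 -0.199
v -0.013 1.369 -1.521
v 0.507 1.826 -1.144
v 0.738 1.139 -1.453
v 0.779 0.61 -0.869
v -0.219 1.73 -0.851
v -0.178 1.201 -0.267
v 0.774 1.605 -0.501
v -0.214 0.735 -1.219
v -0.274 0.674 -0.764
v 0.074 0.459 -0.982
v 0.525 1.378 -0.182
v 0.873 1.163 -0.401
v 0.319 0.667 -0.305
v -0.313 1.177 -1.319
v 0.035 0.962 -1.538
v 0.486 1.881 -0.738
v 0.834 1.666 -0.956
v 0.241 1.673 -1.415
v 0.97 1.262 -1.138
v 0.476 0.827 -1.497
v 0.377 1.268 -1.597
v 0.683 1.537 -1.375
v 0.994 0.951 -0.795
v 0.5 0.516 -1.154
v 0.44 0.455 -0.698
v 0.746 0.724 -0.477
v 0.843 0.823 -1.214
v 0.06 1.824 -0.566
v -0.434 1.389 -0.925
v -0.186 1.616 -1.243
v 0.12 1.885 -1.022
v 0.084 1.513 -0.223
v -0.41 1.078 -0.582
v -0.123 0.803 -0.345
v 0.183 1.072 -0.123
v -0.283 1.517 -0.506
f 2 1 4
f 2 4 3
f 4 1 5
f 4 5 3
f 5 1 6
f 5 6 3
f 6 1 7
f 6 7 3
f 7 1 8
f 7 8 3
f 8 1 9
f 8 9 3
f 9 1 10
f 9 10 3
f 10 1 11
f 10 11 3
f 11 1 12
f 11 12 3
f 12 1 13
f 12 13 3
f 13 1 14
f 13 14 3
f 14 1 15
f 14 15 3
f 15 1 16
f 15 16 3
f 16 1 17
f 16 17 3
f 17 1 2
f 17 2 3
f 19 18 22
f 19 22 20
f 20 22 23
f 20 23 21
f 22 18 24
f 22 24 23
f 23 24 25
f 23 25 21
f 24 18 26
f 24 26 25
f 25 26 27
f 25 27 21
f 26 18 28
f 26 28 27
f 27 28 29
f 27 29 21
f 28 18 30
f 28 30 29
f 29 30 31
f 29 31 21
f 30 18 32
f 30 32 31
f 31 32 33
f 31 33 21
f 32 18 34
f 32 34 33
f 33 34 35
f 33 35 21
f 34 18 36
f 34 36 35
f 35 36 37
f 35 37 21
f 36 18 38
f 36 38 37
f 37 38 39
f 37 39 21
f 38 18 40
f 38 40 39
f 39 40 41
f 39 41 21
f 40 18 19
f 40 19 41
f 41 19 20
f 41 20 21
f 42 79 58
f 79 53 82
f 58 82 47
f 79 82 58
f 42 58 54
f 58 47 59
f 54 59 43
f 58 59 54
f 42 54 63
f 54 43 64
f 63 64 49
f 54 64 63
f 42 63 75
f 63 49 78
f 75 78 52
f 63 78 75
f 42 75 79
f 75 52 83
f 79 83 53
f 75 83 79
f 43 59 70
f 59 47 73
f 70 73 51
f 59 73 70
f 47 82 60
f 82 53 81
f 60 81 46
f 82 81 60
f 53 83 80
f 83 52 76
f 80 76 44
f 83 76 80
f 52 78 77
f 78 49 65
f 77 65 48
f 78 65 77
f 49 64 69
f 64 43 66
f 69 66 50
f 64 66 69
f 45 71 57
f 71 51 72
f 57 72 46
f 71 72 57
f 45 57 55
f 57 46 56
f 55 56 44
f 57 56 55
f 45 55 62
f 55 44 61
f 62 61 48
f 55 61 62
f 45 62 67
f 62 48 68
f 67 68 50
f 62 68 67
f 45 67 71
f 67 50 74
f 71 74 51
f 67 74 71
f 46 72 60
f 72 51 73
f 60 73 47
f 72 73 60
f 44 56 80
f 56 46 81
f 80 81 53
f 56 81 80
f 48 61 77
f 61 44 76
f 77 76 52
f 61 76 77
f 50 68 69
f 68 48 65
f 69 65 49
f 68 65 69
f 51 74 70
f 74 50 66
f 70 66 43
f 74 66 70



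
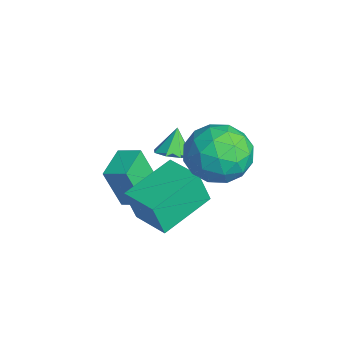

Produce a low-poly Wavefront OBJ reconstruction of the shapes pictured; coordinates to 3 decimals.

v 0.223 1.804 -4.206
v -0.022 1.23 -2.55
v 0.769 2.487 -3.888
v 0.524 1.913 -2.232
v 1.316 0.987 -4.328
v 1.071 0.413 -2.672
v 1.862 1.67 -4.01
v 1.617 1.096 -2.354
v 3.8 0.874 -2.631
v 3.764 0.481 -1.288
v 2.891 2.697 -2.123
v 2.855 2.305 -0.78
v 5.125 1.475 -2.42
v 5.089 1.083 -1.077
v 4.216 3.299 -1.912
v 4.18 2.906 -0.569
v 4.087 4.778 0.409
v 4.601 4.248 -0.588
v 3.219 3.032 0.888
v 3.733 2.502 -0.109
v 4.446 2.851 0.845
v 4.982 3.93 0.549
v 2.838 3.35 -0.249
v 3.374 4.429 -0.545
v 3.829 3.366 -0.995
v 4.823 3.058 -0.319
v 2.997 4.222 0.619
v 3.991 3.914 1.295
v 4.42 4.666 -0.132
v 3.4 2.614 0.432
v 3.819 2.819 0.992
v 4.121 2.508 0.406
v 4.644 4.479 0.537
v 4.946 4.168 -0.05
v 4.855 3.347 0.793
v 2.874 3.112 0.35
v 3.176 2.801 -0.237
v 3.699 4.772 -0.106
v 4.001 4.461 -0.692
v 2.965 3.933 -0.493
v 4.268 3.837 -0.957
v 3.758 2.81 -0.675
v 3.232 3.309 -0.757
v 3.547 3.943 -0.931
v 4.853 3.655 -0.56
v 4.343 2.629 -0.278
v 4.761 2.834 0.283
v 5.077 3.468 0.109
v 4.399 3.137 -0.799
v 3.477 4.651 0.578
v 2.967 3.625 0.86
v 2.743 3.812 0.191
v 3.059 4.446 0.017
v 4.062 4.47 0.975
v 3.552 3.443 1.257
v 4.273 3.337 1.231
v 4.588 3.971 1.057
v 3.421 4.143 1.099
v 1.879 2.671 -1.396
v 2.494 2.785 -1.13
v 1.421 2.969 -0.464
v 2.296 3.207 -1.362
v 1.854 3.315 -1.613
v 1.426 3.046 -1.738
v 1.264 2.558 -1.662
v 1.462 2.136 -1.43
v 1.904 2.028 -1.178
v 2.332 2.297 -1.054
f 2 4 1
f 5 2 1
f 1 4 3
f 3 5 1
f 2 8 4
f 6 2 5
f 6 8 2
f 4 8 3
f 7 5 3
f 3 8 7
f 7 6 5
f 8 6 7
f 10 12 9
f 13 10 9
f 9 12 11
f 11 13 9
f 10 16 12
f 14 10 13
f 14 16 10
f 12 16 11
f 15 13 11
f 11 16 15
f 15 14 13
f 16 14 15
f 17 54 33
f 54 28 57
f 33 57 22
f 54 57 33
f 17 33 29
f 33 22 34
f 29 34 18
f 33 34 29
f 17 29 38
f 29 18 39
f 38 39 24
f 29 39 38
f 17 38 50
f 38 24 53
f 50 53 27
f 38 53 50
f 17 50 54
f 50 27 58
f 54 58 28
f 50 58 54
f 18 34 45
f 34 22 48
f 45 48 26
f 34 48 45
f 22 57 35
f 57 28 56
f 35 56 21
f 57 56 35
f 28 58 55
f 58 27 51
f 55 51 19
f 58 51 55
f 27 53 52
f 53 24 40
f 52 40 23
f 53 40 52
f 24 39 44
f 39 18 41
f 44 41 25
f 39 41 44
f 20 46 32
f 46 26 47
f 32 47 21
f 46 47 32
f 20 32 30
f 32 21 31
f 30 31 19
f 32 31 30
f 20 30 37
f 30 19 36
f 37 36 23
f 30 36 37
f 20 37 42
f 37 23 43
f 42 43 25
f 37 43 42
f 20 42 46
f 42 25 49
f 46 49 26
f 42 49 46
f 21 47 35
f 47 26 48
f 35 48 22
f 47 48 35
f 19 31 55
f 31 21 56
f 55 56 28
f 31 56 55
f 23 36 52
f 36 19 51
f 52 51 27
f 36 51 52
f 25 43 44
f 43 23 40
f 44 40 24
f 43 40 44
f 26 49 45
f 49 25 41
f 45 41 18
f 49 41 45
f 60 59 62
f 60 62 61
f 62 59 63
f 62 63 61
f 63 59 64
f 63 64 61
f 64 59 65
f 64 65 61
f 65 59 66
f 65 66 61
f 66 59 67
f 66 67 61
f 67 59 68
f 67 68 61
f 68 59 60
f 68 60 61



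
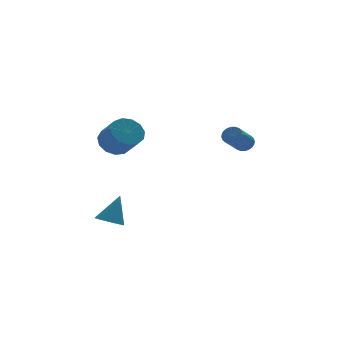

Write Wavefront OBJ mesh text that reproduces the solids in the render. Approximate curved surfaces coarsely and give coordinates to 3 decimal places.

v -3.241 1.246 3.06
v -2.711 1.892 3.679
v -2.47 0.6 4.82
v -2.999 -0.046 4.2
v -3.272 1.931 3.842
v -3.031 0.639 4.982
v -3.824 1.752 3.756
v -3.583 0.46 4.897
v -4.19 1.413 3.449
v -3.949 0.121 4.59
v -4.255 1.02 3.019
v -4.014 -0.271 4.16
v -3.998 0.7 2.601
v -3.757 -0.592 3.742
v -3.5 0.552 2.329
v -3.259 -0.739 3.47
v -2.92 0.625 2.289
v -2.679 -0.666 3.43
v -2.442 0.895 2.494
v -2.201 -0.397 3.634
v -2.217 1.276 2.878
v -1.976 -0.015 4.019
v -2.317 1.648 3.32
v -2.076 0.356 4.461
v 4.332 0.365 2.092
v 4.761 0.342 2.566
v 3.577 -0.447 3.602
v 3.148 -0.425 3.128
v 4.652 0.563 2.61
v 3.468 -0.227 3.645
v 4.495 0.753 2.574
v 3.311 -0.036 3.61
v 4.312 0.884 2.465
v 3.128 0.095 3.501
v 4.133 0.936 2.3
v 2.949 0.147 3.335
v 3.983 0.901 2.103
v 2.799 0.112 3.138
v 3.887 0.785 1.904
v 2.703 -0.005 2.939
v 3.859 0.604 1.734
v 2.675 -0.185 2.769
v 3.903 0.387 1.618
v 2.719 -0.402 2.654
v 4.012 0.167 1.575
v 2.828 -0.623 2.61
v 4.169 -0.024 1.61
v 2.985 -0.813 2.646
v 4.352 -0.155 1.719
v 3.168 -0.944 2.755
v 4.531 -0.207 1.885
v 3.347 -0.996 2.92
v 4.681 -0.172 2.082
v 3.497 -0.961 3.117
v 4.777 -0.055 2.281
v 3.593 -0.845 3.316
v 4.805 0.125 2.451
v 3.621 -0.664 3.486
v -3.771 0.848 -2.857
v -3.078 0.394 -3.088
v -2.909 1.312 -1.183
v -3.003 0.805 -3.241
v -3.133 1.228 -3.291
v -3.435 1.549 -3.225
v -3.826 1.682 -3.06
v -4.203 1.591 -2.841
v -4.464 1.302 -2.626
v -4.54 0.891 -2.473
v -4.409 0.468 -2.423
v -4.108 0.147 -2.489
v -3.716 0.014 -2.654
v -3.339 0.104 -2.873
f 2 1 5
f 2 5 3
f 3 5 6
f 3 6 4
f 5 1 7
f 5 7 6
f 6 7 8
f 6 8 4
f 7 1 9
f 7 9 8
f 8 9 10
f 8 10 4
f 9 1 11
f 9 11 10
f 10 11 12
f 10 12 4
f 11 1 13
f 11 13 12
f 12 13 14
f 12 14 4
f 13 1 15
f 13 15 14
f 14 15 16
f 14 16 4
f 15 1 17
f 15 17 16
f 16 17 18
f 16 18 4
f 17 1 19
f 17 19 18
f 18 19 20
f 18 20 4
f 19 1 21
f 19 21 20
f 20 21 22
f 20 22 4
f 21 1 23
f 21 23 22
f 22 23 24
f 22 24 4
f 23 1 2
f 23 2 24
f 24 2 3
f 24 3 4
f 26 25 29
f 26 29 27
f 27 29 30
f 27 30 28
f 29 25 31
f 29 31 30
f 30 31 32
f 30 32 28
f 31 25 33
f 31 33 32
f 32 33 34
f 32 34 28
f 33 25 35
f 33 35 34
f 34 35 36
f 34 36 28
f 35 25 37
f 35 37 36
f 36 37 38
f 36 38 28
f 37 25 39
f 37 39 38
f 38 39 40
f 38 40 28
f 39 25 41
f 39 41 40
f 40 41 42
f 40 42 28
f 41 25 43
f 41 43 42
f 42 43 44
f 42 44 28
f 43 25 45
f 43 45 44
f 44 45 46
f 44 46 28
f 45 25 47
f 45 47 46
f 46 47 48
f 46 48 28
f 47 25 49
f 47 49 48
f 48 49 50
f 48 50 28
f 49 25 51
f 49 51 50
f 50 51 52
f 50 52 28
f 51 25 53
f 51 53 52
f 52 53 54
f 52 54 28
f 53 25 55
f 53 55 54
f 54 55 56
f 54 56 28
f 55 25 57
f 55 57 56
f 56 57 58
f 56 58 28
f 57 25 26
f 57 26 58
f 58 26 27
f 58 27 28
f 60 59 62
f 60 62 61
f 62 59 63
f 62 63 61
f 63 59 64
f 63 64 61
f 64 59 65
f 64 65 61
f 65 59 66
f 65 66 61
f 66 59 67
f 66 67 61
f 67 59 68
f 67 68 61
f 68 59 69
f 68 69 61
f 69 59 70
f 69 70 61
f 70 59 71
f 70 71 61
f 71 59 72
f 71 72 61
f 72 59 60
f 72 60 61



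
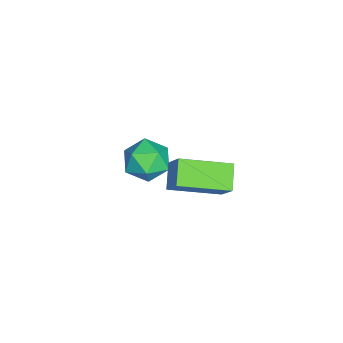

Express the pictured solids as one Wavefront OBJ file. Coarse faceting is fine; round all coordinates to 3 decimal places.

v -2.178 1.388 -0.817
v -1.459 1.056 -1.443
v -3.321 0.724 -1.777
v -2.602 0.392 -2.403
v -2.695 -0.011 -1.482
v -1.989 0.399 -0.889
v -2.791 1.381 -2.331
v -2.085 1.791 -1.738
v -1.838 1.051 -2.379
v -1.779 0.191 -1.854
v -3.001 1.589 -1.366
v -2.942 0.729 -0.841
v 1.167 2.303 2.376
v 1.781 2.751 3.369
v 0.67 4.156 1.848
v 1.284 4.604 2.84
v 2.076 2.376 1.78
v 2.69 2.824 2.772
v 1.579 4.229 1.251
v 2.193 4.677 2.244
f 1 12 6
f 1 6 2
f 1 2 8
f 1 8 11
f 1 11 12
f 2 6 10
f 6 12 5
f 12 11 3
f 11 8 7
f 8 2 9
f 4 10 5
f 4 5 3
f 4 3 7
f 4 7 9
f 4 9 10
f 5 10 6
f 3 5 12
f 7 3 11
f 9 7 8
f 10 9 2
f 14 16 13
f 17 14 13
f 13 16 15
f 15 17 13
f 14 20 16
f 18 14 17
f 18 20 14
f 16 20 15
f 19 17 15
f 15 20 19
f 19 18 17
f 20 18 19



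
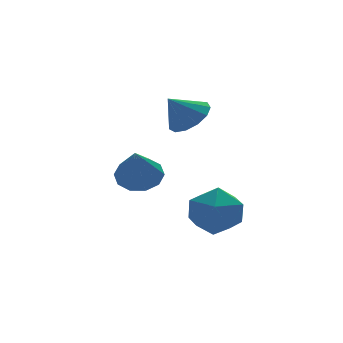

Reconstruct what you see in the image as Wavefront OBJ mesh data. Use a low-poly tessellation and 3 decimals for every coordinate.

v 0.006 -0.019 0.502
v 0.778 -0.398 0.523
v -0.486 -0.941 1.918
v 0.803 0.043 0.819
v 0.523 0.46 0.993
v 0.046 0.694 0.98
v -0.446 0.656 0.784
v -0.766 0.359 0.48
v -0.791 -0.082 0.185
v -0.512 -0.499 0.01
v -0.035 -0.733 0.023
v 0.458 -0.694 0.219
v 2.229 -1.483 -1.209
v 2.748 -1.815 -0.293
v 0.972 -2.725 -0.947
v 1.491 -3.057 -0.031
v 0.996 -2.071 -0.057
v 1.773 -1.303 -0.22
v 1.947 -3.237 -1.02
v 2.724 -2.469 -1.183
v 2.574 -2.899 -0.177
v 1.986 -2.179 0.418
v 1.734 -2.361 -1.658
v 1.146 -1.641 -1.063
v 2.483 1.543 2.326
v 3.181 1.602 2.905
v 1.677 1.557 3.294
v 3.049 2.084 2.789
v 2.737 2.394 2.526
v 2.344 2.434 2.199
v 1.995 2.191 1.912
v 1.801 1.743 1.756
v 1.823 1.231 1.782
v 2.055 0.819 1.98
v 2.422 0.636 2.287
v 2.809 0.742 2.607
v 3.092 1.102 2.838
f 2 1 4
f 2 4 3
f 4 1 5
f 4 5 3
f 5 1 6
f 5 6 3
f 6 1 7
f 6 7 3
f 7 1 8
f 7 8 3
f 8 1 9
f 8 9 3
f 9 1 10
f 9 10 3
f 10 1 11
f 10 11 3
f 11 1 12
f 11 12 3
f 12 1 2
f 12 2 3
f 13 24 18
f 13 18 14
f 13 14 20
f 13 20 23
f 13 23 24
f 14 18 22
f 18 24 17
f 24 23 15
f 23 20 19
f 20 14 21
f 16 22 17
f 16 17 15
f 16 15 19
f 16 19 21
f 16 21 22
f 17 22 18
f 15 17 24
f 19 15 23
f 21 19 20
f 22 21 14
f 26 25 28
f 26 28 27
f 28 25 29
f 28 29 27
f 29 25 30
f 29 30 27
f 30 25 31
f 30 31 27
f 31 25 32
f 31 32 27
f 32 25 33
f 32 33 27
f 33 25 34
f 33 34 27
f 34 25 35
f 34 35 27
f 35 25 36
f 35 36 27
f 36 25 37
f 36 37 27
f 37 25 26
f 37 26 27



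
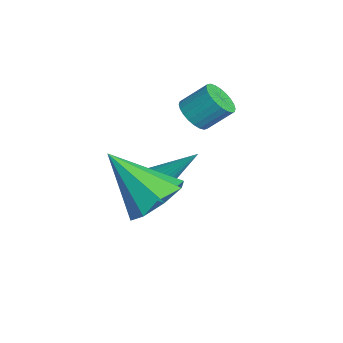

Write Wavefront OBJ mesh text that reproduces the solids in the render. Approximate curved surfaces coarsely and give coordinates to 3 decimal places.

v 2.614 -2.976 1.058
v 2.997 -2.401 1.753
v 1.646 -4.124 2.542
v 2.332 -2.154 1.511
v 1.831 -2.388 1.003
v 1.79 -2.967 0.528
v 2.23 -3.551 0.364
v 2.896 -3.799 0.606
v 3.396 -3.564 1.114
v 3.438 -2.985 1.589
v -0.785 -2.175 -0.722
v -0.336 -2.122 -0.935
v -0.315 -1.005 0.562
v -0.438 -1.982 -1.025
v -0.592 -1.871 -1.069
v -0.776 -1.807 -1.061
v -0.962 -1.799 -1
v -1.12 -1.848 -0.898
v -1.228 -1.947 -0.768
v -1.268 -2.08 -0.632
v -1.234 -2.228 -0.509
v -1.133 -2.368 -0.419
v -0.978 -2.479 -0.375
v -0.794 -2.543 -0.384
v -0.609 -2.551 -0.444
v -0.45 -2.502 -0.547
v -0.343 -2.403 -0.676
v -0.303 -2.27 -0.813
v -0.324 -1.149 2.271
v 0.274 -1.141 2.107
v 0.461 -0.383 2.824
v -0.136 -0.391 2.989
v 0.182 -0.976 1.957
v 0.369 -0.218 2.674
v 0.012 -0.837 1.854
v 0.2 -0.079 2.571
v -0.208 -0.745 1.815
v -0.021 0.012 2.532
v -0.446 -0.715 1.845
v -0.259 0.042 2.563
v -0.666 -0.751 1.941
v -0.478 0.006 2.658
v -0.833 -0.848 2.086
v -0.646 -0.09 2.804
v -0.923 -0.99 2.26
v -0.736 -0.232 2.977
v -0.921 -1.157 2.436
v -0.734 -0.399 3.153
v -0.829 -1.322 2.586
v -0.642 -0.564 3.303
v -0.66 -1.461 2.689
v -0.472 -0.703 3.406
v -0.439 -1.552 2.728
v -0.252 -0.795 3.445
v -0.201 -1.582 2.697
v -0.014 -0.825 3.415
v 0.018 -1.546 2.602
v 0.206 -0.789 3.319
v 0.186 -1.45 2.456
v 0.373 -0.692 3.174
v 0.276 -1.308 2.283
v 0.463 -0.55 3
f 2 1 4
f 2 4 3
f 4 1 5
f 4 5 3
f 5 1 6
f 5 6 3
f 6 1 7
f 6 7 3
f 7 1 8
f 7 8 3
f 8 1 9
f 8 9 3
f 9 1 10
f 9 10 3
f 10 1 2
f 10 2 3
f 12 11 14
f 12 14 13
f 14 11 15
f 14 15 13
f 15 11 16
f 15 16 13
f 16 11 17
f 16 17 13
f 17 11 18
f 17 18 13
f 18 11 19
f 18 19 13
f 19 11 20
f 19 20 13
f 20 11 21
f 20 21 13
f 21 11 22
f 21 22 13
f 22 11 23
f 22 23 13
f 23 11 24
f 23 24 13
f 24 11 25
f 24 25 13
f 25 11 26
f 25 26 13
f 26 11 27
f 26 27 13
f 27 11 28
f 27 28 13
f 28 11 12
f 28 12 13
f 30 29 33
f 30 33 31
f 31 33 34
f 31 34 32
f 33 29 35
f 33 35 34
f 34 35 36
f 34 36 32
f 35 29 37
f 35 37 36
f 36 37 38
f 36 38 32
f 37 29 39
f 37 39 38
f 38 39 40
f 38 40 32
f 39 29 41
f 39 41 40
f 40 41 42
f 40 42 32
f 41 29 43
f 41 43 42
f 42 43 44
f 42 44 32
f 43 29 45
f 43 45 44
f 44 45 46
f 44 46 32
f 45 29 47
f 45 47 46
f 46 47 48
f 46 48 32
f 47 29 49
f 47 49 48
f 48 49 50
f 48 50 32
f 49 29 51
f 49 51 50
f 50 51 52
f 50 52 32
f 51 29 53
f 51 53 52
f 52 53 54
f 52 54 32
f 53 29 55
f 53 55 54
f 54 55 56
f 54 56 32
f 55 29 57
f 55 57 56
f 56 57 58
f 56 58 32
f 57 29 59
f 57 59 58
f 58 59 60
f 58 60 32
f 59 29 61
f 59 61 60
f 60 61 62
f 60 62 32
f 61 29 30
f 61 30 62
f 62 30 31
f 62 31 32

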